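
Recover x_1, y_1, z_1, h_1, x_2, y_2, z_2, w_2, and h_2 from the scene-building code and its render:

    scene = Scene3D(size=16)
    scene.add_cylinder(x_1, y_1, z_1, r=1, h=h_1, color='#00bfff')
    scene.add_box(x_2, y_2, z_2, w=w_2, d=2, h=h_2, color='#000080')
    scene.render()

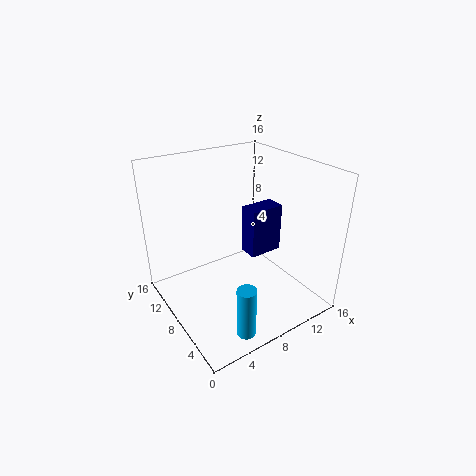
x_1 = 5
y_1 = 2
z_1 = 0.5
h_1 = 5.5
x_2 = 7.5
y_2 = 4.5
z_2 = 7.5
w_2 = 3.5
h_2 = 5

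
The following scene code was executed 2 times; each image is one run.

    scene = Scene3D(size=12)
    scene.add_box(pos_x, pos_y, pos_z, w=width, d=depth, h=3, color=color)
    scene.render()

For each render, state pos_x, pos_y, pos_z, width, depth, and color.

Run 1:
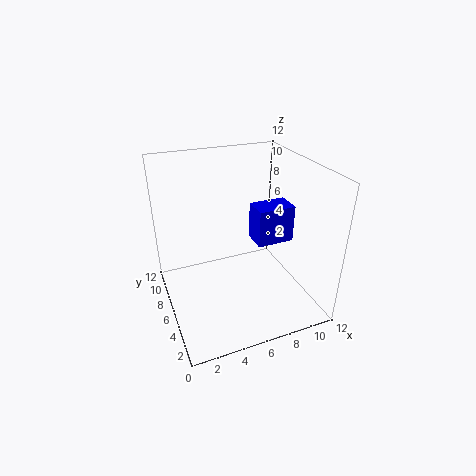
pos_x = 7
pos_y = 4
pos_z = 6
width = 3
depth = 2
color = 'blue'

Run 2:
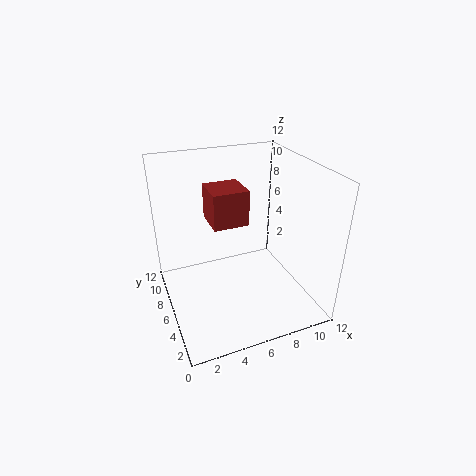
pos_x = 4
pos_y = 6
pos_z = 7
width = 3
depth = 3
color = 'brown'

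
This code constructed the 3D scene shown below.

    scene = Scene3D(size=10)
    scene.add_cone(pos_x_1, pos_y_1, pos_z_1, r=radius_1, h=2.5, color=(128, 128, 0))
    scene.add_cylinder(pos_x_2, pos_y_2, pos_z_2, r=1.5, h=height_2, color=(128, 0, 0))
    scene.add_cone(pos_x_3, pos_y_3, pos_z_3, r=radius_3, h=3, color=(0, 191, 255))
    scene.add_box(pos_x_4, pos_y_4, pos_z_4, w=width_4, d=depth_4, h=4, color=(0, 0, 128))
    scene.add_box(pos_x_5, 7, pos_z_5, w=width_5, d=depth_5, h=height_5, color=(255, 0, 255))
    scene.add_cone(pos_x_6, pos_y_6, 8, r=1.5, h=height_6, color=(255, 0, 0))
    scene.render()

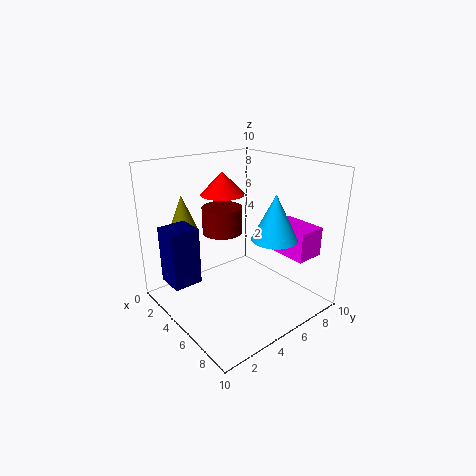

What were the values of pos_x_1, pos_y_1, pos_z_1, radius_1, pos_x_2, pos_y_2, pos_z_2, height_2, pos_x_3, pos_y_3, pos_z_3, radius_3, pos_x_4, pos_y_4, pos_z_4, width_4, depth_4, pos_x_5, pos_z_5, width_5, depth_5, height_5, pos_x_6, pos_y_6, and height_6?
pos_x_1 = 1
pos_y_1 = 3
pos_z_1 = 5
radius_1 = 1
pos_x_2 = 2.5
pos_y_2 = 5.5
pos_z_2 = 4.5
height_2 = 2
pos_x_3 = 7.5
pos_y_3 = 6
pos_z_3 = 5.5
radius_3 = 1.5
pos_x_4 = 2
pos_y_4 = 0.5
pos_z_4 = 2
width_4 = 2
depth_4 = 2
pos_x_5 = 6
pos_z_5 = 4
width_5 = 3
depth_5 = 2
height_5 = 2
pos_x_6 = 4
pos_y_6 = 4.5
height_6 = 1.5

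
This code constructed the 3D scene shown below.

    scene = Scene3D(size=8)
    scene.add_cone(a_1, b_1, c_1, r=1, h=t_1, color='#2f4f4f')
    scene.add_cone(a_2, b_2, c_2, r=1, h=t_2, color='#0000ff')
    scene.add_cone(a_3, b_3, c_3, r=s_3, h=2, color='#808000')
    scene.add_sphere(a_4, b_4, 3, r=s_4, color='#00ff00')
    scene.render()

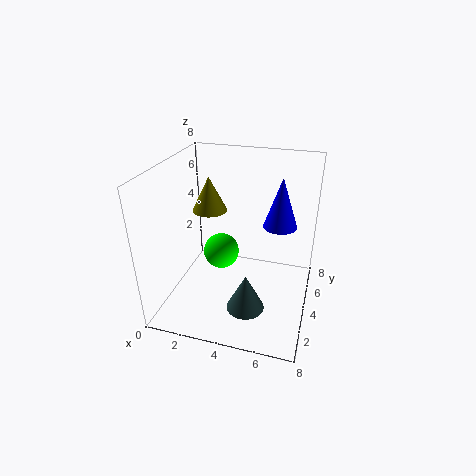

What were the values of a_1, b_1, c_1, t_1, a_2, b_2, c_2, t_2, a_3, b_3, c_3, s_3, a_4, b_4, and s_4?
a_1 = 5
b_1 = 2
c_1 = 1
t_1 = 2
a_2 = 6
b_2 = 6
c_2 = 4
t_2 = 3
a_3 = 2
b_3 = 5
c_3 = 5
s_3 = 1
a_4 = 3
b_4 = 4
s_4 = 1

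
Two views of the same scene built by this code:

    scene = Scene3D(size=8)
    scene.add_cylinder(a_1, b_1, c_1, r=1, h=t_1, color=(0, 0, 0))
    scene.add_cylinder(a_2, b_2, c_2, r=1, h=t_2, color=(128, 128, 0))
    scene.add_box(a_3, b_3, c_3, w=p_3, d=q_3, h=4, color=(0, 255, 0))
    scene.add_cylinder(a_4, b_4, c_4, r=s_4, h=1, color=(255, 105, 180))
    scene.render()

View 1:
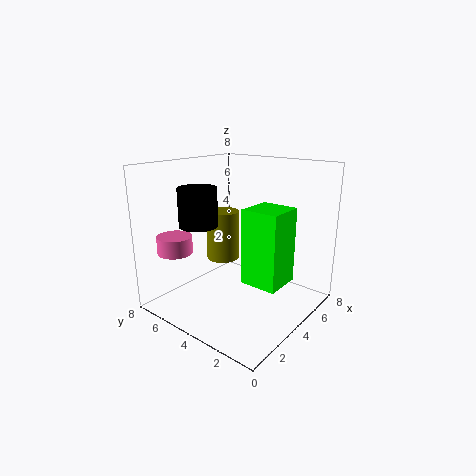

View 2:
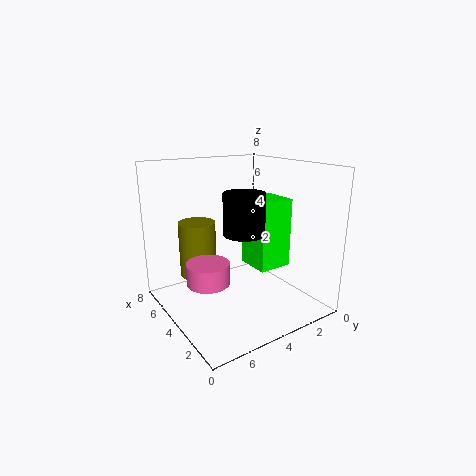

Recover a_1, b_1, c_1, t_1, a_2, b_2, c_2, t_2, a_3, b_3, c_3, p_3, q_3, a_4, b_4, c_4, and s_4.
a_1 = 2
b_1 = 5
c_1 = 5
t_1 = 2
a_2 = 5
b_2 = 6
c_2 = 2
t_2 = 3
a_3 = 3
b_3 = 1
c_3 = 2
p_3 = 2
q_3 = 2
a_4 = 2
b_4 = 7
c_4 = 3
s_4 = 1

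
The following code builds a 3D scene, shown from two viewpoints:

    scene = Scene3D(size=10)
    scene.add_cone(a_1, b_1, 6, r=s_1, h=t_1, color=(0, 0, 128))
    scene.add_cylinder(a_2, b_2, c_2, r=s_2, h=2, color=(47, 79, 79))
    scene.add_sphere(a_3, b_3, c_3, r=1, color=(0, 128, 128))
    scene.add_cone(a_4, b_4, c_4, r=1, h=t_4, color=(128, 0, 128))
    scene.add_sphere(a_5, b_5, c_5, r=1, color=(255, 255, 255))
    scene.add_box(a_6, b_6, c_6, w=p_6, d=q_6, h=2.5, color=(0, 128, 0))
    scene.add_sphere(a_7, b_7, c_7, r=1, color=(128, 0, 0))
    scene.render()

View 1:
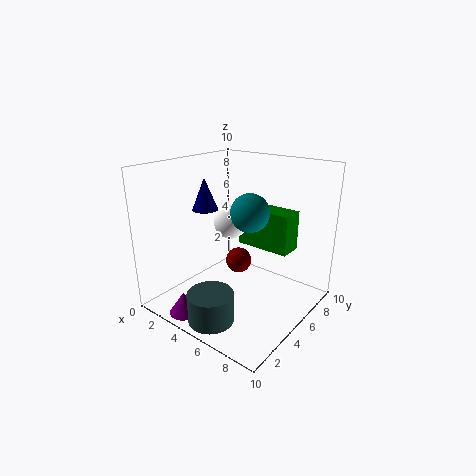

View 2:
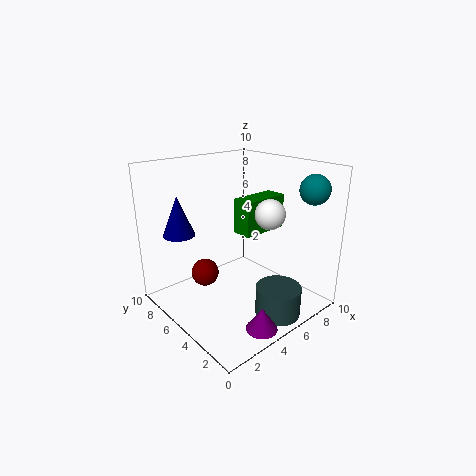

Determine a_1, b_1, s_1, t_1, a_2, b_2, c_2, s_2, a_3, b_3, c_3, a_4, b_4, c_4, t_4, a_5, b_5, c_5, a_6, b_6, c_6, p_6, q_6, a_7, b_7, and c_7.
a_1 = 1
b_1 = 6
s_1 = 1
t_1 = 2.5
a_2 = 5.5
b_2 = 1.5
c_2 = 0.5
s_2 = 1.5
a_3 = 8.5
b_3 = 1.5
c_3 = 8.5
a_4 = 3.5
b_4 = 1
c_4 = 0.5
t_4 = 1.5
a_5 = 6
b_5 = 3
c_5 = 7
a_6 = 5.5
b_6 = 4.5
c_6 = 5
p_6 = 3.5
q_6 = 1.5
a_7 = 3.5
b_7 = 7
c_7 = 2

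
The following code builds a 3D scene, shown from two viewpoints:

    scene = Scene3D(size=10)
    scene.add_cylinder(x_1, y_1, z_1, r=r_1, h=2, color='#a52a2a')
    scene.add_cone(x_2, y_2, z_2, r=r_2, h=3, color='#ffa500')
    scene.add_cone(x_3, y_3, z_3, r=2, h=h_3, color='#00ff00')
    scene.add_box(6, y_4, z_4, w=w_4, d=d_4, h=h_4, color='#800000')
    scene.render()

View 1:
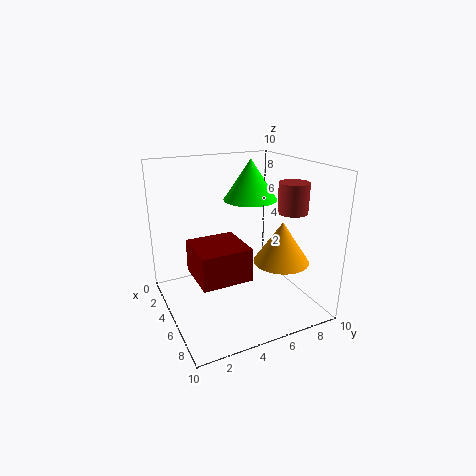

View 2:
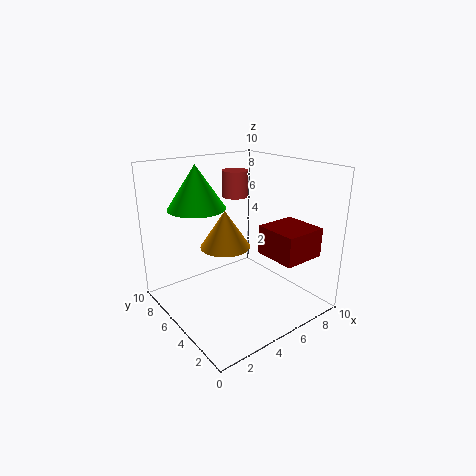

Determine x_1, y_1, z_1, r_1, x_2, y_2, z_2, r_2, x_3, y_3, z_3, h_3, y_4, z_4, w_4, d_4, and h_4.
x_1 = 7; y_1 = 8; z_1 = 7; r_1 = 1; x_2 = 6; y_2 = 8; z_2 = 3; r_2 = 2; x_3 = 3; y_3 = 7; z_3 = 7; h_3 = 3; y_4 = 1; z_4 = 4; w_4 = 3; d_4 = 3; h_4 = 2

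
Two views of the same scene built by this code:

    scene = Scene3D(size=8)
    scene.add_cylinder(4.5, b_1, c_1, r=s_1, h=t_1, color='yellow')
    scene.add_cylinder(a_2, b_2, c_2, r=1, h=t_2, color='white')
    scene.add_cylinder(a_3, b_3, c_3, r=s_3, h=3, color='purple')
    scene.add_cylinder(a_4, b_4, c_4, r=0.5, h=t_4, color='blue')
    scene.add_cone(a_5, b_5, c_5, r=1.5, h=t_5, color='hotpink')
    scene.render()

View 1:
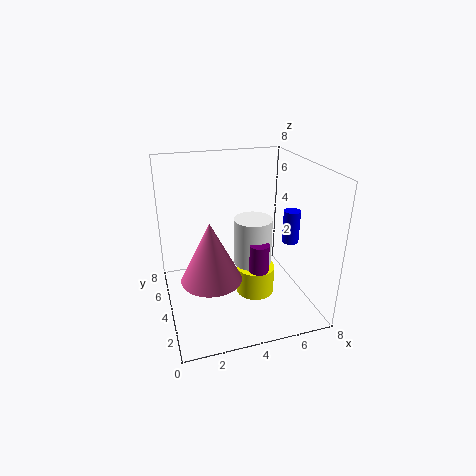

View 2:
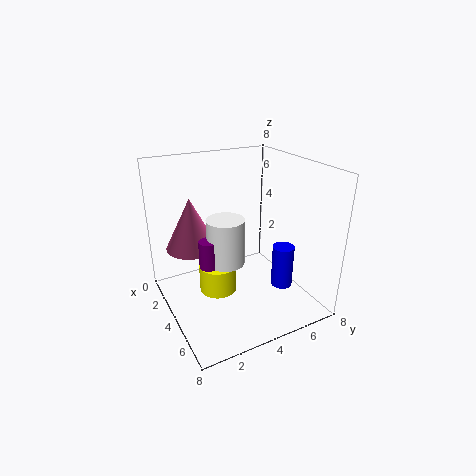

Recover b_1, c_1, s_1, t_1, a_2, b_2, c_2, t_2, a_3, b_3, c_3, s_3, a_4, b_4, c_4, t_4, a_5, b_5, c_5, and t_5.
b_1 = 2.5; c_1 = 1.5; s_1 = 1; t_1 = 1.5; a_2 = 4.5; b_2 = 3; c_2 = 3; t_2 = 2.5; a_3 = 4.5; b_3 = 2; c_3 = 1.5; s_3 = 0.5; a_4 = 7.5; b_4 = 4.5; c_4 = 3; t_4 = 2; a_5 = 2; b_5 = 2; c_5 = 3; t_5 = 3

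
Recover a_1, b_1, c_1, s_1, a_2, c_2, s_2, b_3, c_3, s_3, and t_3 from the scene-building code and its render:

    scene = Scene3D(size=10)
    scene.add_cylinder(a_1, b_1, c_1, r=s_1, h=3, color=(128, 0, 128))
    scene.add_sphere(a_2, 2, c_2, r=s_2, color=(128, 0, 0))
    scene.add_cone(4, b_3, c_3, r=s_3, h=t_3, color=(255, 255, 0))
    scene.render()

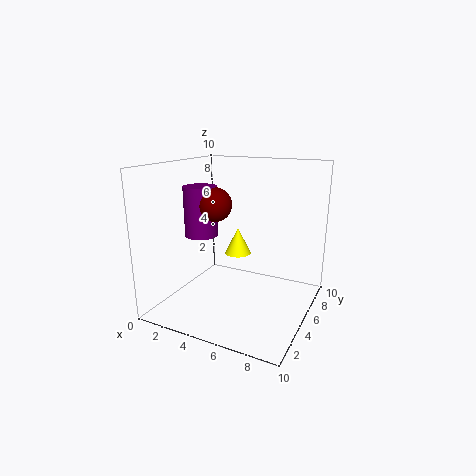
a_1 = 4; b_1 = 2; c_1 = 6; s_1 = 1; a_2 = 5; c_2 = 8; s_2 = 1; b_3 = 7; c_3 = 3; s_3 = 1; t_3 = 2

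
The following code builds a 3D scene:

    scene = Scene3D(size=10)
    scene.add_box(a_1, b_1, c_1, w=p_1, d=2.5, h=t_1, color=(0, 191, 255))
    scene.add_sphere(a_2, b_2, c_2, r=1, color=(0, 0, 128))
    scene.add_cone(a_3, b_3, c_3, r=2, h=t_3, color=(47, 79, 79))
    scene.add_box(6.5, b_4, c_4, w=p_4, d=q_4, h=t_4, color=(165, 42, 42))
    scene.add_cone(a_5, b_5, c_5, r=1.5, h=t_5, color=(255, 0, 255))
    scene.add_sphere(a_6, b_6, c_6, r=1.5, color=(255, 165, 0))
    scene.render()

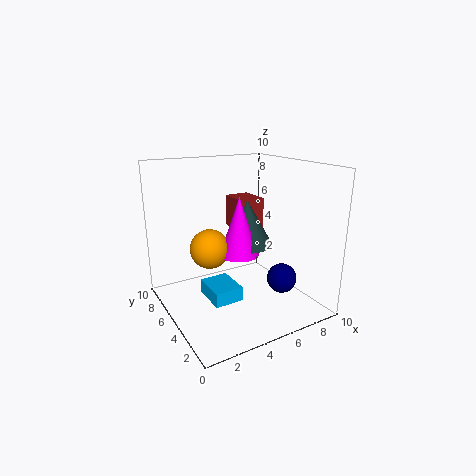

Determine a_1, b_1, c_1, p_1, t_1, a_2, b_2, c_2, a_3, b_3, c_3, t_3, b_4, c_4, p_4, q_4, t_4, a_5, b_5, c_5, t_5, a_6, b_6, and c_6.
a_1 = 2.5, b_1 = 3.5, c_1 = 1, p_1 = 2, t_1 = 1, a_2 = 7, b_2 = 2.5, c_2 = 2.5, a_3 = 7, b_3 = 7, c_3 = 3.5, t_3 = 3.5, b_4 = 7, c_4 = 4.5, p_4 = 2, q_4 = 2.5, t_4 = 2.5, a_5 = 6, b_5 = 6.5, c_5 = 3, t_5 = 4.5, a_6 = 4, b_6 = 7.5, c_6 = 3.5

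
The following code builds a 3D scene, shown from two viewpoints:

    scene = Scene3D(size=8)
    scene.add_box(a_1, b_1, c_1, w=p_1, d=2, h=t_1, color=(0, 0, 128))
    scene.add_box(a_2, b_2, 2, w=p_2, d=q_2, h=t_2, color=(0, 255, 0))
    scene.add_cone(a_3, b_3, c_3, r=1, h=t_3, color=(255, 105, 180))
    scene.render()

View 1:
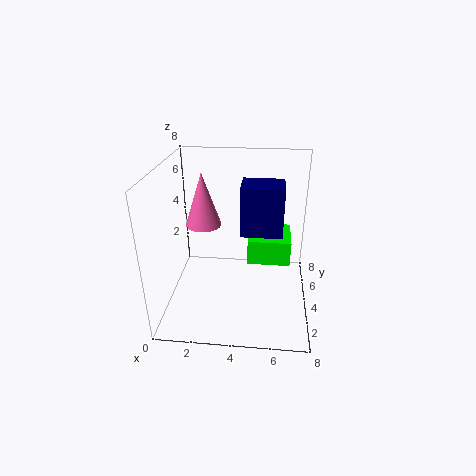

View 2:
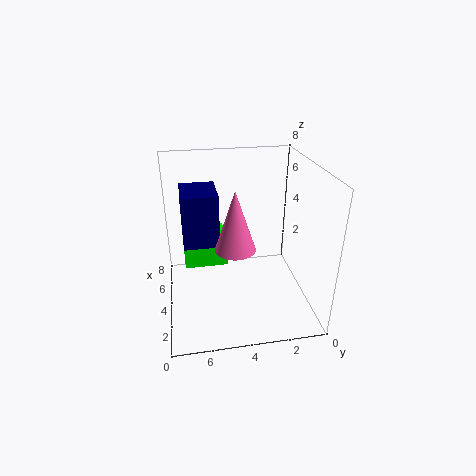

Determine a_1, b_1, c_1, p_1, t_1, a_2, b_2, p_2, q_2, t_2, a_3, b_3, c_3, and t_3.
a_1 = 4
b_1 = 5
c_1 = 3.5
p_1 = 2.5
t_1 = 3
a_2 = 4.5
b_2 = 4.5
p_2 = 2.5
q_2 = 2.5
t_2 = 1.5
a_3 = 2
b_3 = 4.5
c_3 = 4.5
t_3 = 3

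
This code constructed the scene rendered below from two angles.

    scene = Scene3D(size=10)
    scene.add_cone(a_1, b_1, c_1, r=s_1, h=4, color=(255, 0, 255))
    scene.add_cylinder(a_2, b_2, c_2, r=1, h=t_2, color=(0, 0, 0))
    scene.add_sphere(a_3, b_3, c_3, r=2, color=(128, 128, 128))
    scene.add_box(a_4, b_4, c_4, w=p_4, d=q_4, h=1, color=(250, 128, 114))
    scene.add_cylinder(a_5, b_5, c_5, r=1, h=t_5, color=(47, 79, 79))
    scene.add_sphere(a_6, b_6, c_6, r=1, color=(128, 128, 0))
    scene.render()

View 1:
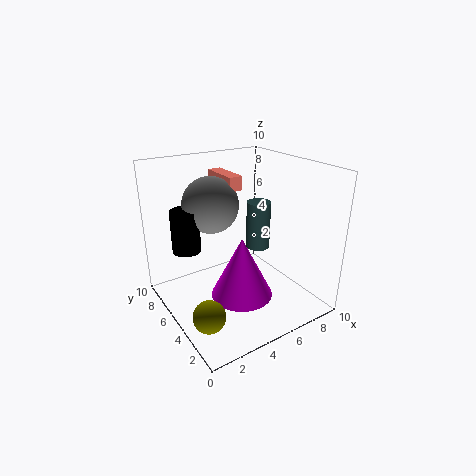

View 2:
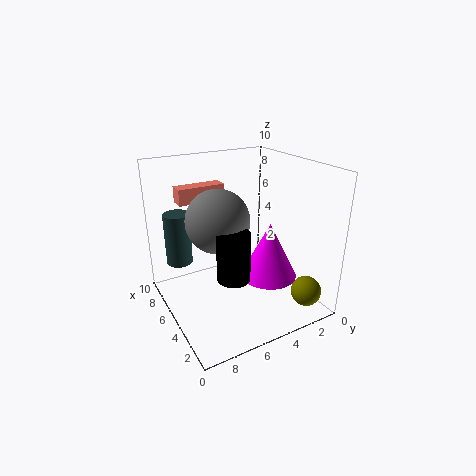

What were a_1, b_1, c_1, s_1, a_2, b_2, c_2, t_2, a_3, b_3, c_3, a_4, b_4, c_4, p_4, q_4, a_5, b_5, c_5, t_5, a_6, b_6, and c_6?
a_1 = 4; b_1 = 3; c_1 = 2; s_1 = 2; a_2 = 2; b_2 = 7; c_2 = 4; t_2 = 3; a_3 = 4; b_3 = 7; c_3 = 7; a_4 = 5; b_4 = 6; c_4 = 8; p_4 = 1; q_4 = 3; a_5 = 9; b_5 = 8; c_5 = 2; t_5 = 4; a_6 = 1; b_6 = 2; c_6 = 2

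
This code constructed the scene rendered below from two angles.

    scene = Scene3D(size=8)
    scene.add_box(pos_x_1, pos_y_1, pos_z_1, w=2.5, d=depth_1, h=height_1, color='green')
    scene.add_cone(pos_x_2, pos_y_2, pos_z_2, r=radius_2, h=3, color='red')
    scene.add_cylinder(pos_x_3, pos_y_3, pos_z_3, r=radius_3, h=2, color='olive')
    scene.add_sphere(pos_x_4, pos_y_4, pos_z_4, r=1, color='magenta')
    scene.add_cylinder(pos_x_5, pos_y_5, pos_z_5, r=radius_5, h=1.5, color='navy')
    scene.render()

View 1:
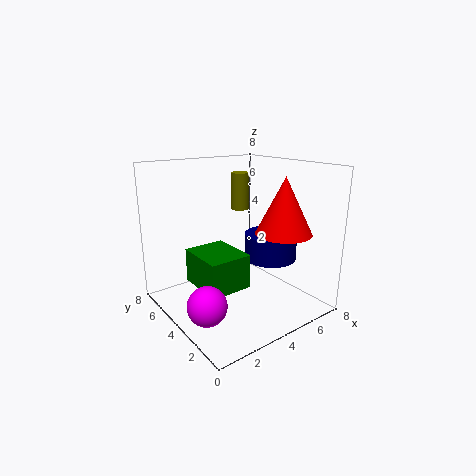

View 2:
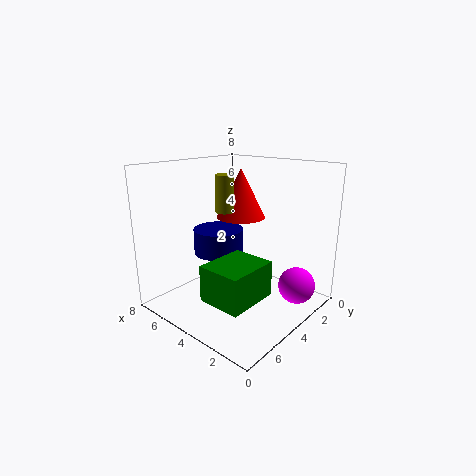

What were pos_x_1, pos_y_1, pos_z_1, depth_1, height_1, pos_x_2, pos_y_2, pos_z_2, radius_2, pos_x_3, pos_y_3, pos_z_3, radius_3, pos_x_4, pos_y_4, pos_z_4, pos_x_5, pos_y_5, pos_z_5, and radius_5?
pos_x_1 = 2, pos_y_1 = 3.5, pos_z_1 = 1, depth_1 = 3, height_1 = 2, pos_x_2 = 5.5, pos_y_2 = 2, pos_z_2 = 4.5, radius_2 = 1.5, pos_x_3 = 4.5, pos_y_3 = 4.5, pos_z_3 = 5.5, radius_3 = 0.5, pos_x_4 = 1, pos_y_4 = 2.5, pos_z_4 = 1.5, pos_x_5 = 6, pos_y_5 = 3.5, pos_z_5 = 2.5, radius_5 = 1.5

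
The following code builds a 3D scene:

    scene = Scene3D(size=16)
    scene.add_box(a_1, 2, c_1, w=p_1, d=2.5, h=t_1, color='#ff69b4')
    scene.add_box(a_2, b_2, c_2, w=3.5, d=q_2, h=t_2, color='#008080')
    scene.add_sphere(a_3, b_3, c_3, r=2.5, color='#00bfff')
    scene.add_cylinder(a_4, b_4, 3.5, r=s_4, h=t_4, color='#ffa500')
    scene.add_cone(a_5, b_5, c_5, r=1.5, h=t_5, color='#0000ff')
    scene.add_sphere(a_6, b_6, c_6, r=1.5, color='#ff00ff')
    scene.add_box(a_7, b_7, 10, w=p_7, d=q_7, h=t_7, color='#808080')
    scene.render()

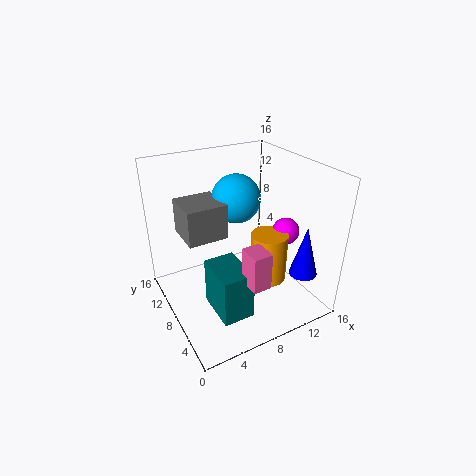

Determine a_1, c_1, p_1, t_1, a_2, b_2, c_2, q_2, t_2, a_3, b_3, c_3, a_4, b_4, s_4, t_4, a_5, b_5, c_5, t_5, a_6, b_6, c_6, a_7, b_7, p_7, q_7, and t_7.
a_1 = 6.5; c_1 = 5; p_1 = 2; t_1 = 4; a_2 = 4; b_2 = 3.5; c_2 = 0.5; q_2 = 5; t_2 = 5.5; a_3 = 7.5; b_3 = 7.5; c_3 = 13; a_4 = 10.5; b_4 = 5.5; s_4 = 2; t_4 = 5.5; a_5 = 13; b_5 = 2.5; c_5 = 5; t_5 = 5.5; a_6 = 13; b_6 = 6; c_6 = 8.5; a_7 = 1.5; b_7 = 5.5; p_7 = 4; q_7 = 4; t_7 = 3.5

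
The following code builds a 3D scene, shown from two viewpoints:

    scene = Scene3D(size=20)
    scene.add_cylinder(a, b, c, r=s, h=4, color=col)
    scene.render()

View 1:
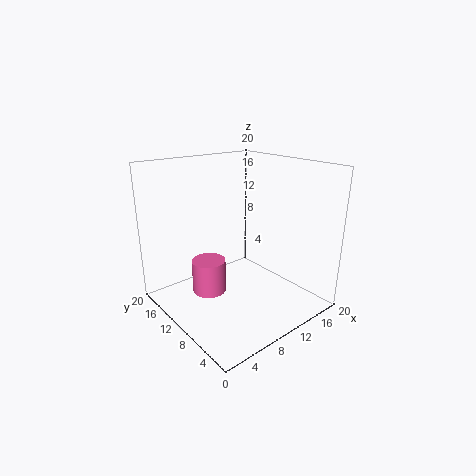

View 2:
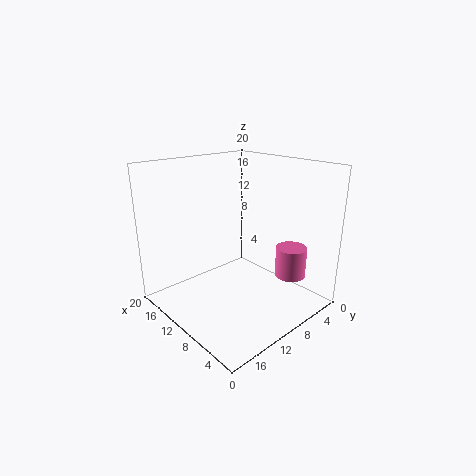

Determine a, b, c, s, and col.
a = 3
b = 7
c = 6
s = 2
col = 'hotpink'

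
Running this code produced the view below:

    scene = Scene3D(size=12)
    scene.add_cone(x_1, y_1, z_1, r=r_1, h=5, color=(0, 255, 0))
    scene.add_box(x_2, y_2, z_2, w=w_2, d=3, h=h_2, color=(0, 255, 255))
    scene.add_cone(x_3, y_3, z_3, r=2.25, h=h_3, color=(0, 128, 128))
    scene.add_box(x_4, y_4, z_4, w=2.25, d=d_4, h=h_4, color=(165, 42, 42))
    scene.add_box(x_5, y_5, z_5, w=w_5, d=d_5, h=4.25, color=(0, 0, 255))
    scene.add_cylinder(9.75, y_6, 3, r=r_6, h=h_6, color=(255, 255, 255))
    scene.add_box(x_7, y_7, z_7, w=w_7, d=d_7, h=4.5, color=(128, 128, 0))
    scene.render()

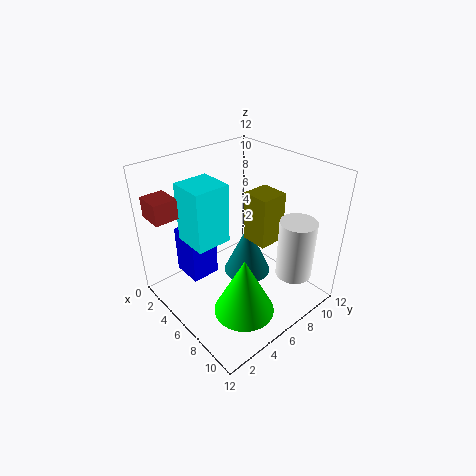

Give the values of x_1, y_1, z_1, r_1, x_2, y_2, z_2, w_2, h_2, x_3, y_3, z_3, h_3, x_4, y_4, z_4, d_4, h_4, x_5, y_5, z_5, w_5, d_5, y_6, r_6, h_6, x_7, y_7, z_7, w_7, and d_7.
x_1 = 8.5; y_1 = 4.5; z_1 = 0.75; r_1 = 2.5; x_2 = 2.5; y_2 = 2.5; z_2 = 5.75; w_2 = 3; h_2 = 5; x_3 = 4.25; y_3 = 8.75; z_3 = 0.25; h_3 = 5; x_4 = 0.5; y_4 = 0.5; z_4 = 7.75; d_4 = 2; h_4 = 1.75; x_5 = 1.25; y_5 = 2.75; z_5 = 1.75; w_5 = 2.75; d_5 = 2.5; y_6 = 9; r_6 = 1.5; h_6 = 5; x_7 = 4.5; y_7 = 8; z_7 = 4.5; w_7 = 2.5; d_7 = 2.5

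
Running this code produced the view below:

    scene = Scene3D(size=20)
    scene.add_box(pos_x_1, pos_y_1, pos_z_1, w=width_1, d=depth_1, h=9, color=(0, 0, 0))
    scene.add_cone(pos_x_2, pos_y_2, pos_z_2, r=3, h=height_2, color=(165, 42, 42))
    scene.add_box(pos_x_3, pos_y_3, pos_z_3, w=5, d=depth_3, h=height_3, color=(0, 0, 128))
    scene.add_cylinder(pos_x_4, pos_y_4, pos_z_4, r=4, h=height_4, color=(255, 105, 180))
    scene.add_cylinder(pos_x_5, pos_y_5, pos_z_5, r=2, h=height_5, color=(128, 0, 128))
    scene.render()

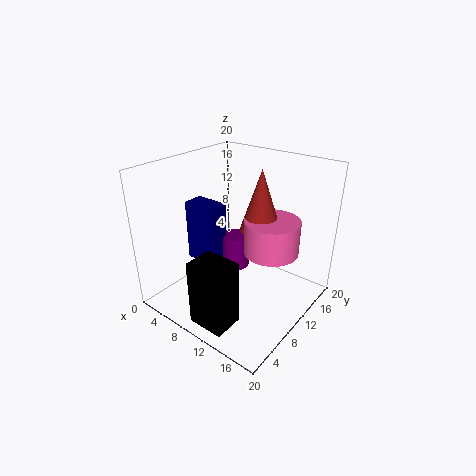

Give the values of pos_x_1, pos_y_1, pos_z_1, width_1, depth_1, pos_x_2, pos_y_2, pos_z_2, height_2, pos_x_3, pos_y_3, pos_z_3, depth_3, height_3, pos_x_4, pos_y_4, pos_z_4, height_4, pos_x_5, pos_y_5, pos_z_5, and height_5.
pos_x_1 = 9
pos_y_1 = 1
pos_z_1 = 1
width_1 = 5
depth_1 = 4
pos_x_2 = 11
pos_y_2 = 14
pos_z_2 = 10
height_2 = 9
pos_x_3 = 2
pos_y_3 = 8
pos_z_3 = 5
depth_3 = 3
height_3 = 9
pos_x_4 = 13
pos_y_4 = 14
pos_z_4 = 7
height_4 = 5
pos_x_5 = 8
pos_y_5 = 12
pos_z_5 = 4
height_5 = 5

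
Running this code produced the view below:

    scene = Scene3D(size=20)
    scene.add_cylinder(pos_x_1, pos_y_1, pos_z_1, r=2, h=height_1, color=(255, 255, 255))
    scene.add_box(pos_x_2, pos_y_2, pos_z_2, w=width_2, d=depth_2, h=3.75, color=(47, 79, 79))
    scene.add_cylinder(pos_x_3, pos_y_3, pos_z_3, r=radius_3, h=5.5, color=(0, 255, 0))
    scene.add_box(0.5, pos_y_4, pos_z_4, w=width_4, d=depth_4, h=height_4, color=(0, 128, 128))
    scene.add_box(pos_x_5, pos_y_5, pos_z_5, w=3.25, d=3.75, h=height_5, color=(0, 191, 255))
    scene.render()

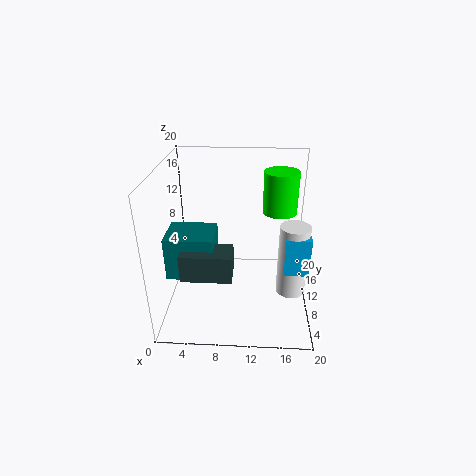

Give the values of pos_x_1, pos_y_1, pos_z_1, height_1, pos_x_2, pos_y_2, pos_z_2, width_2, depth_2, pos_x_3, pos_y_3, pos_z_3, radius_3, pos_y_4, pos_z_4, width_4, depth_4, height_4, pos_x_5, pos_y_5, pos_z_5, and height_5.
pos_x_1 = 17.5, pos_y_1 = 8, pos_z_1 = 3, height_1 = 10, pos_x_2 = 2.75, pos_y_2 = 4.5, pos_z_2 = 6.25, width_2 = 6.75, depth_2 = 3.75, pos_x_3 = 15.5, pos_y_3 = 10.25, pos_z_3 = 14, radius_3 = 2.25, pos_y_4 = 6, pos_z_4 = 5.5, width_4 = 6.5, depth_4 = 5.5, height_4 = 6, pos_x_5 = 16.25, pos_y_5 = 6, pos_z_5 = 6.75, height_5 = 5.25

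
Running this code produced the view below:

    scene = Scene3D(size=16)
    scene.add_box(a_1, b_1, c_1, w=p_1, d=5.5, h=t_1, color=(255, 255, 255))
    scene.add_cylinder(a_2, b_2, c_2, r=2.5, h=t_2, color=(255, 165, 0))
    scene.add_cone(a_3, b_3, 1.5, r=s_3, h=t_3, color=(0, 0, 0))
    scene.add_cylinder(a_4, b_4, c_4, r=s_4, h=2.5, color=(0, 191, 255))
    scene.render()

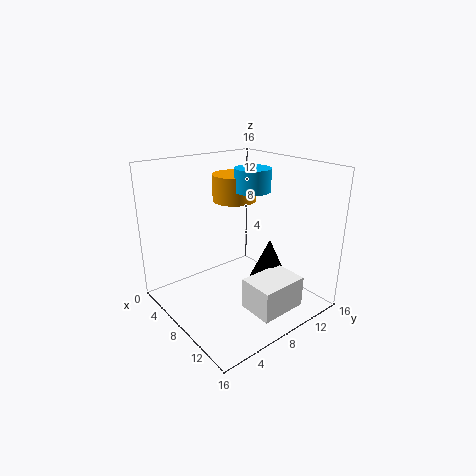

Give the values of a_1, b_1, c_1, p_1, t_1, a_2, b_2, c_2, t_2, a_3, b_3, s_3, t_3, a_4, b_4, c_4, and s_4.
a_1 = 10; b_1 = 7; c_1 = 0.5; p_1 = 4; t_1 = 3.5; a_2 = 5.5; b_2 = 9.5; c_2 = 11.5; t_2 = 3; a_3 = 9; b_3 = 12; s_3 = 2.5; t_3 = 5.5; a_4 = 8; b_4 = 10; c_4 = 13; s_4 = 2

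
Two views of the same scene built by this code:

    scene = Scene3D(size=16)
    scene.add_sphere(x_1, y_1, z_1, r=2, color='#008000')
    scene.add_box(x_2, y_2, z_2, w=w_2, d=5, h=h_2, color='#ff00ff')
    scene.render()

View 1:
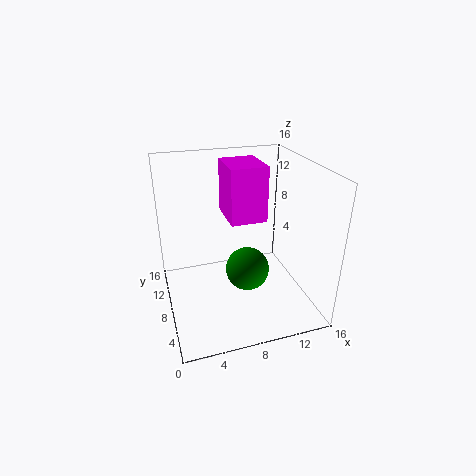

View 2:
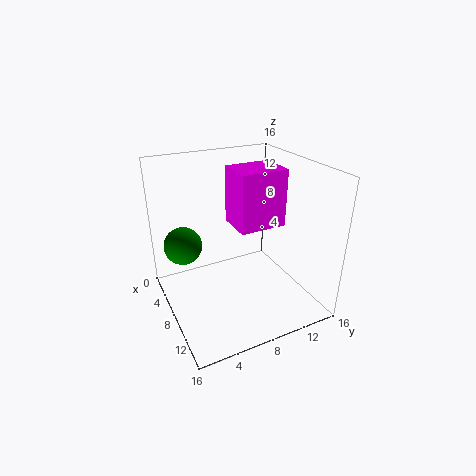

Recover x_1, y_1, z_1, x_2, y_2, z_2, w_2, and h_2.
x_1 = 7, y_1 = 2, z_1 = 8, x_2 = 7, y_2 = 7, z_2 = 10, w_2 = 4, h_2 = 6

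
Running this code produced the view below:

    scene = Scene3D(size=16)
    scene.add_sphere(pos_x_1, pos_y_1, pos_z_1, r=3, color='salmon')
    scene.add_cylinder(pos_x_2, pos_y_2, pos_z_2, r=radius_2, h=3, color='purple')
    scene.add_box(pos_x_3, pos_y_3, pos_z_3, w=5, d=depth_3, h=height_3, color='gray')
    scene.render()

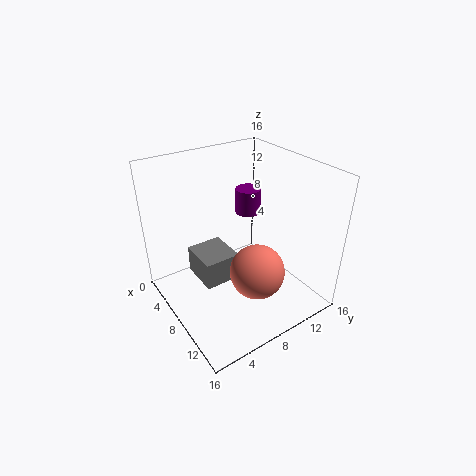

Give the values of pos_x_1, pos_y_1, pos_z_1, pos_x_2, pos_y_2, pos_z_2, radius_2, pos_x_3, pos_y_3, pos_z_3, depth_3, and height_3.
pos_x_1 = 11
pos_y_1 = 8.5
pos_z_1 = 5
pos_x_2 = 5
pos_y_2 = 11.5
pos_z_2 = 9
radius_2 = 1.5
pos_x_3 = 1
pos_y_3 = 5
pos_z_3 = 0.5
depth_3 = 4.5
height_3 = 3.5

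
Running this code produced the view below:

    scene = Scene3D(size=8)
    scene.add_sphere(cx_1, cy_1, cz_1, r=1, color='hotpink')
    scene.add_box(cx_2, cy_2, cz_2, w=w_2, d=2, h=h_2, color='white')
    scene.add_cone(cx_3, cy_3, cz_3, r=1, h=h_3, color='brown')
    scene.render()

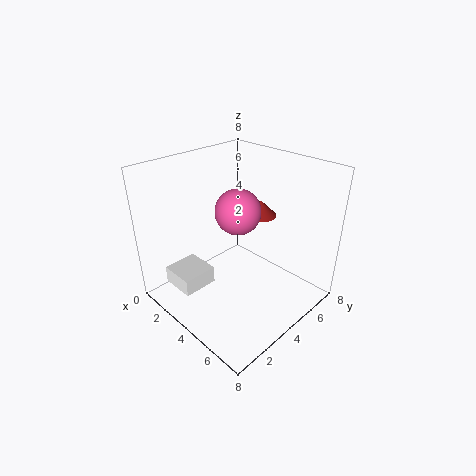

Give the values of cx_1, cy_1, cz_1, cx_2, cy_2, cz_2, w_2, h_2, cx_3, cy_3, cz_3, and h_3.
cx_1 = 6
cy_1 = 2
cz_1 = 7
cx_2 = 1
cy_2 = 1
cz_2 = 1
w_2 = 2
h_2 = 1
cx_3 = 3
cy_3 = 7
cz_3 = 4
h_3 = 1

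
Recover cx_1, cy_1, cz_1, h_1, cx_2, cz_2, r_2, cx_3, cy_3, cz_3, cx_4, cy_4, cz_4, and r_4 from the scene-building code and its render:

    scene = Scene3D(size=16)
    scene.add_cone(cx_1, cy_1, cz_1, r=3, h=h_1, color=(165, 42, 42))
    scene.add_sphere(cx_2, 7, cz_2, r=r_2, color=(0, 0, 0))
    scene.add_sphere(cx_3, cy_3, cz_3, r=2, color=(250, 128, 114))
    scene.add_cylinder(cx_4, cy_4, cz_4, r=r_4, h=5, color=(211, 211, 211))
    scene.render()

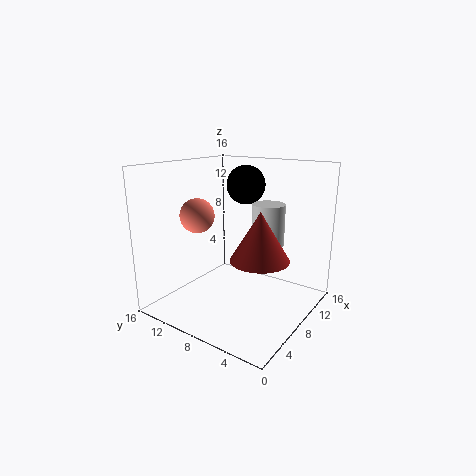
cx_1 = 6, cy_1 = 4, cz_1 = 7, h_1 = 5, cx_2 = 8, cz_2 = 14, r_2 = 2, cx_3 = 7, cy_3 = 13, cz_3 = 10, cx_4 = 13, cy_4 = 7, cz_4 = 6, r_4 = 2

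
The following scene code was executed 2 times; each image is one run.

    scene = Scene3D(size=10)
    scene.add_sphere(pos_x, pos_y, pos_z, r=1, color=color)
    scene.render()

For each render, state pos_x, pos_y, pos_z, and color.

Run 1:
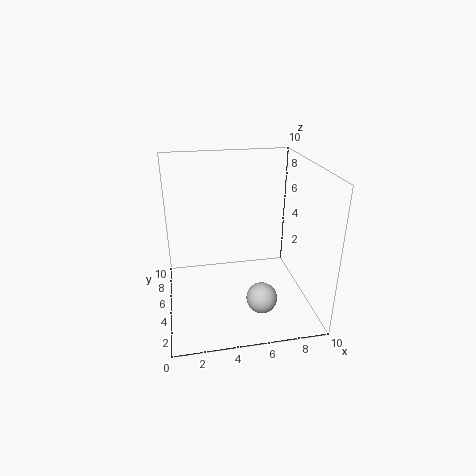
pos_x = 6; pos_y = 2; pos_z = 2; color = 'lightgray'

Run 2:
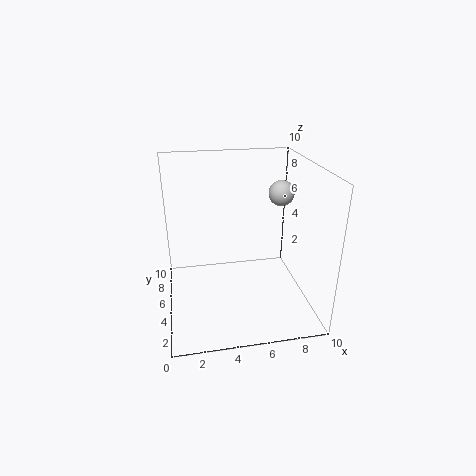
pos_x = 9; pos_y = 8; pos_z = 7; color = 'lightgray'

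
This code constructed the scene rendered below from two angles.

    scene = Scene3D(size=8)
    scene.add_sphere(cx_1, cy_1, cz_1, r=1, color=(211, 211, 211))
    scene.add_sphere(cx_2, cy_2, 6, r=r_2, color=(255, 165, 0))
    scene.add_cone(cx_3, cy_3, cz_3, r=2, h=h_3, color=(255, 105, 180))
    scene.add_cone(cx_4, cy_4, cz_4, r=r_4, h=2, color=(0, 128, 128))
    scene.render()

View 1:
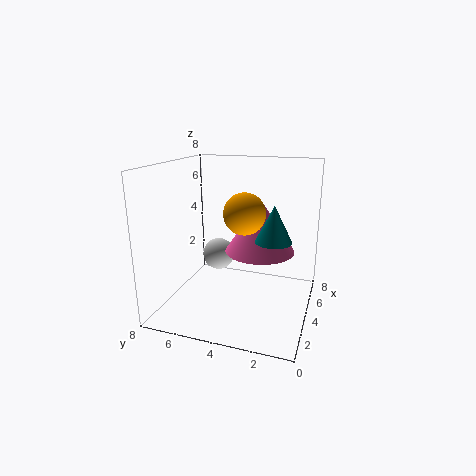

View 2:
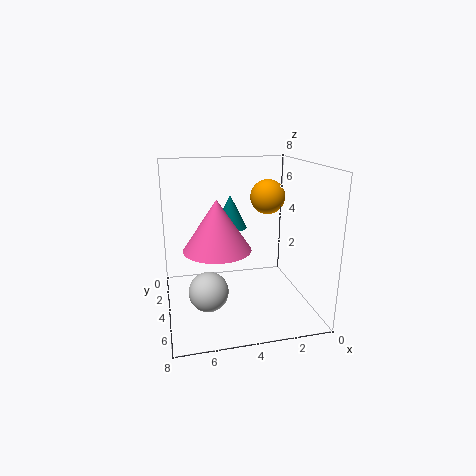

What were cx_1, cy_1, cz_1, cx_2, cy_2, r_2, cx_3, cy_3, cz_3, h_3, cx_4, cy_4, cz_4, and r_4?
cx_1 = 6
cy_1 = 6
cz_1 = 2
cx_2 = 2
cy_2 = 3
r_2 = 1
cx_3 = 5
cy_3 = 3
cz_3 = 3
h_3 = 3
cx_4 = 4
cy_4 = 2
cz_4 = 4
r_4 = 1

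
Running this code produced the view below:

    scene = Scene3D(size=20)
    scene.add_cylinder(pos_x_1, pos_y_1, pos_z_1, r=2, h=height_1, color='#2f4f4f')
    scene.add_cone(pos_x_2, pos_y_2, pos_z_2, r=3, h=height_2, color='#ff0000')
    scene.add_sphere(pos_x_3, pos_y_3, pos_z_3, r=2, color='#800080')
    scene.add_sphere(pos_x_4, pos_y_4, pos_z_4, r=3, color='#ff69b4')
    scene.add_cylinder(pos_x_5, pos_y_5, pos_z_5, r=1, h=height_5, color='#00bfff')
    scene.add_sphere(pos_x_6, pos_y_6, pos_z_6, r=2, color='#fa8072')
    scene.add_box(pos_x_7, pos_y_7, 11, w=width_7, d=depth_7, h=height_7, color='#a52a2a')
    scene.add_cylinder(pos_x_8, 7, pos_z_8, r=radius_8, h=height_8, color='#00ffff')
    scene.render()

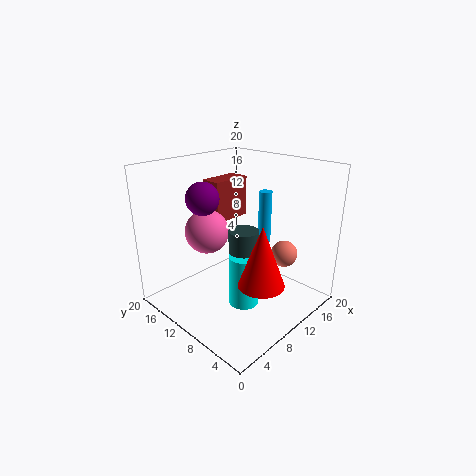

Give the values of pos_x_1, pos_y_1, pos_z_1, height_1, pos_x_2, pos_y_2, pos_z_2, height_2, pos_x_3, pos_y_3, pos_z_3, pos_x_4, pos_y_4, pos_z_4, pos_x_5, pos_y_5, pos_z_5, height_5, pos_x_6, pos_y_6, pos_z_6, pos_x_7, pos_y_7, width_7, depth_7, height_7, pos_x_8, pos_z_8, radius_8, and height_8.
pos_x_1 = 9, pos_y_1 = 8, pos_z_1 = 5, height_1 = 7, pos_x_2 = 8, pos_y_2 = 4, pos_z_2 = 6, height_2 = 8, pos_x_3 = 4, pos_y_3 = 10, pos_z_3 = 17, pos_x_4 = 7, pos_y_4 = 13, pos_z_4 = 11, pos_x_5 = 17, pos_y_5 = 11, pos_z_5 = 7, height_5 = 8, pos_x_6 = 17, pos_y_6 = 7, pos_z_6 = 6, pos_x_7 = 10, pos_y_7 = 14, width_7 = 6, depth_7 = 3, height_7 = 6, pos_x_8 = 8, pos_z_8 = 2, radius_8 = 2, height_8 = 7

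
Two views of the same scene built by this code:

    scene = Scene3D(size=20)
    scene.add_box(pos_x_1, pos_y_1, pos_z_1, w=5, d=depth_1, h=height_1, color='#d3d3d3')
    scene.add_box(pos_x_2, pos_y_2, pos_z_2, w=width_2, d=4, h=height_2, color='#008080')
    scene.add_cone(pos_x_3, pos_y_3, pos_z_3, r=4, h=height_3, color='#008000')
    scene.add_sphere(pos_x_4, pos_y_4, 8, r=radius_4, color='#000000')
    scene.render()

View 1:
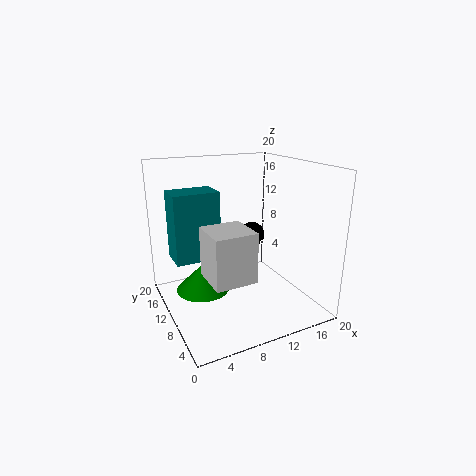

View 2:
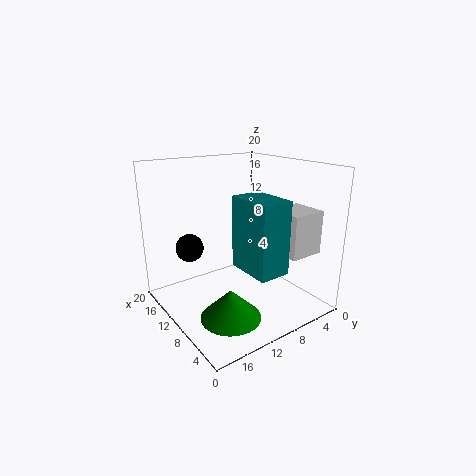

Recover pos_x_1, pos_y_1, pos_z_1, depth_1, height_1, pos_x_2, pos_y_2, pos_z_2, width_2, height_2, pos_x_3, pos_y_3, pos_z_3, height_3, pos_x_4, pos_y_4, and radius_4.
pos_x_1 = 3; pos_y_1 = 1; pos_z_1 = 8; depth_1 = 5; height_1 = 6; pos_x_2 = 1; pos_y_2 = 9; pos_z_2 = 8; width_2 = 6; height_2 = 9; pos_x_3 = 6; pos_y_3 = 14; pos_z_3 = 1; height_3 = 4; pos_x_4 = 15; pos_y_4 = 15; radius_4 = 2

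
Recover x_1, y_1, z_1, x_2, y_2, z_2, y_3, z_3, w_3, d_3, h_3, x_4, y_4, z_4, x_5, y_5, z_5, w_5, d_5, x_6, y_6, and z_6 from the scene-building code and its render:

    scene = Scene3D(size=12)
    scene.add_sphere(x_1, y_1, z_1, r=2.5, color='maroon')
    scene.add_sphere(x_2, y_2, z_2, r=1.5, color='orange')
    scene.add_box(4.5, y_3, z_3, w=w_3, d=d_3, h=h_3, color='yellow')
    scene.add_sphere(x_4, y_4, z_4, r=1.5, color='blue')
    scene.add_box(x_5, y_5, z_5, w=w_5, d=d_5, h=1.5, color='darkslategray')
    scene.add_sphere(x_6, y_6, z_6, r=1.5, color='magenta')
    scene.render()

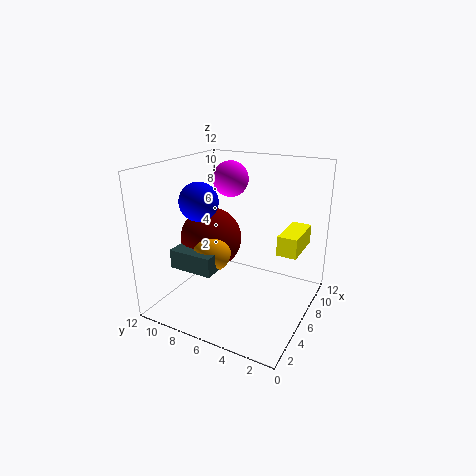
x_1 = 5
y_1 = 8
z_1 = 6
x_2 = 3.5
y_2 = 7
z_2 = 5.5
y_3 = 0.5
z_3 = 6
w_3 = 3.5
d_3 = 1.5
h_3 = 1.5
x_4 = 3.5
y_4 = 8
z_4 = 9.5
x_5 = 1.5
y_5 = 6
z_5 = 4.5
w_5 = 3
d_5 = 3.5
x_6 = 7.5
y_6 = 7.5
z_6 = 10.5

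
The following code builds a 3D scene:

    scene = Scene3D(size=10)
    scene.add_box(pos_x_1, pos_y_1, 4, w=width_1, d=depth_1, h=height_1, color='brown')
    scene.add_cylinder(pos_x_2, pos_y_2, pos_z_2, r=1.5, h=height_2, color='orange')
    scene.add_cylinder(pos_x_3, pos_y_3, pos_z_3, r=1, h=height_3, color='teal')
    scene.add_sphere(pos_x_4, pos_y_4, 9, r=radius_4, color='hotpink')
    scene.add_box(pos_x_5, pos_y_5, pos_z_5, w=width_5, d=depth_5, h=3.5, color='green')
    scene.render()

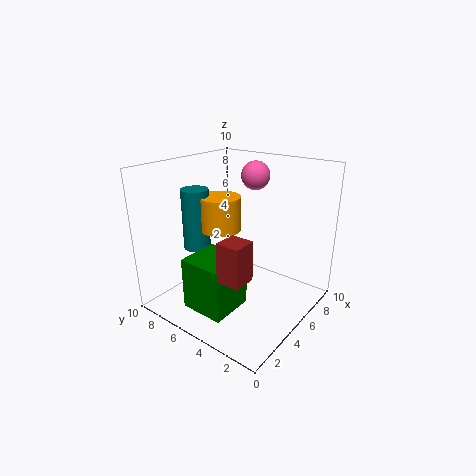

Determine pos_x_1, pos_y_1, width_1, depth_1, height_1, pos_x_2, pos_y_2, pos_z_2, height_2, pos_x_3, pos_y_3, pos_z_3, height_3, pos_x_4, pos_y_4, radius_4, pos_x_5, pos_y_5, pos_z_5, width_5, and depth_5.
pos_x_1 = 1; pos_y_1 = 2; width_1 = 1.5; depth_1 = 1.5; height_1 = 2.5; pos_x_2 = 5.5; pos_y_2 = 7; pos_z_2 = 5; height_2 = 2.5; pos_x_3 = 4.5; pos_y_3 = 8.5; pos_z_3 = 3.5; height_3 = 4.5; pos_x_4 = 7; pos_y_4 = 5; radius_4 = 1; pos_x_5 = 1; pos_y_5 = 3.5; pos_z_5 = 1; width_5 = 3; depth_5 = 3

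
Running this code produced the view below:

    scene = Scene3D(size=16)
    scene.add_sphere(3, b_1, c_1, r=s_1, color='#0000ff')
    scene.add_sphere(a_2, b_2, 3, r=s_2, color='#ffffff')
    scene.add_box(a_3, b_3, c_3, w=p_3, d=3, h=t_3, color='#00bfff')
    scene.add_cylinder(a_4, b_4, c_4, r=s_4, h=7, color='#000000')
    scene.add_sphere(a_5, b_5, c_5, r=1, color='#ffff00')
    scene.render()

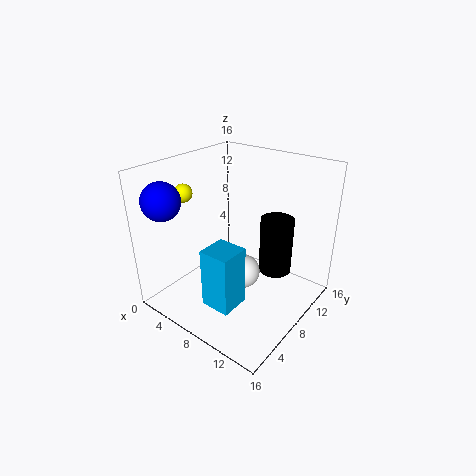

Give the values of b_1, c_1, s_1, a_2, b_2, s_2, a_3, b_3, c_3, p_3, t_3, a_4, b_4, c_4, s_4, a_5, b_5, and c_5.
b_1 = 2, c_1 = 13, s_1 = 2, a_2 = 8, b_2 = 9, s_2 = 2, a_3 = 9, b_3 = 1, c_3 = 4, p_3 = 3, t_3 = 6, a_4 = 10, b_4 = 13, c_4 = 2, s_4 = 2, a_5 = 3, b_5 = 5, c_5 = 13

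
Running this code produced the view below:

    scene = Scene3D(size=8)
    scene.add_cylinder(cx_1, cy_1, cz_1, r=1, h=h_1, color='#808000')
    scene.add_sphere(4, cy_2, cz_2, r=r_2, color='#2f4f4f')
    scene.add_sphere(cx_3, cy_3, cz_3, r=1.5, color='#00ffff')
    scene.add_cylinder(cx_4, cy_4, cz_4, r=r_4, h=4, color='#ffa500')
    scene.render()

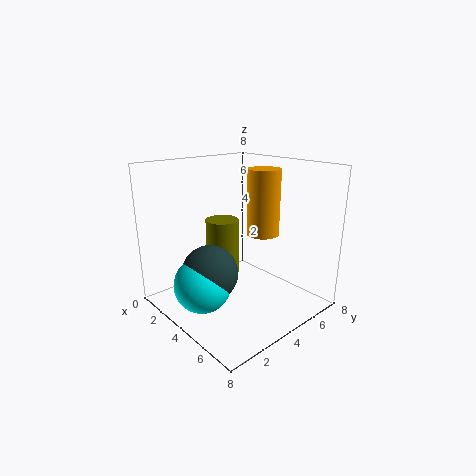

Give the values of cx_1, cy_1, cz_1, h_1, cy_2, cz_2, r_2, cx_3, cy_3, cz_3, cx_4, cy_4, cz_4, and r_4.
cx_1 = 2, cy_1 = 4.5, cz_1 = 1, h_1 = 3.5, cy_2 = 2, cz_2 = 2.5, r_2 = 1.5, cx_3 = 4, cy_3 = 1.5, cz_3 = 2, cx_4 = 3.5, cy_4 = 6.5, cz_4 = 3.5, r_4 = 1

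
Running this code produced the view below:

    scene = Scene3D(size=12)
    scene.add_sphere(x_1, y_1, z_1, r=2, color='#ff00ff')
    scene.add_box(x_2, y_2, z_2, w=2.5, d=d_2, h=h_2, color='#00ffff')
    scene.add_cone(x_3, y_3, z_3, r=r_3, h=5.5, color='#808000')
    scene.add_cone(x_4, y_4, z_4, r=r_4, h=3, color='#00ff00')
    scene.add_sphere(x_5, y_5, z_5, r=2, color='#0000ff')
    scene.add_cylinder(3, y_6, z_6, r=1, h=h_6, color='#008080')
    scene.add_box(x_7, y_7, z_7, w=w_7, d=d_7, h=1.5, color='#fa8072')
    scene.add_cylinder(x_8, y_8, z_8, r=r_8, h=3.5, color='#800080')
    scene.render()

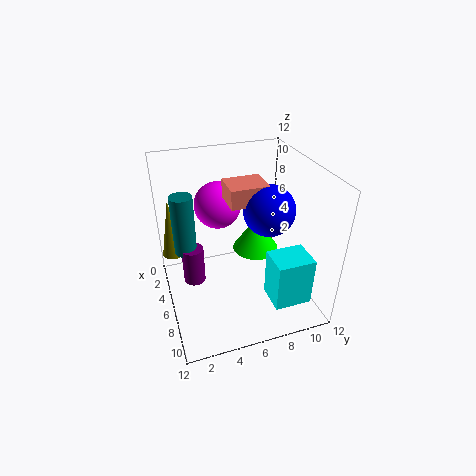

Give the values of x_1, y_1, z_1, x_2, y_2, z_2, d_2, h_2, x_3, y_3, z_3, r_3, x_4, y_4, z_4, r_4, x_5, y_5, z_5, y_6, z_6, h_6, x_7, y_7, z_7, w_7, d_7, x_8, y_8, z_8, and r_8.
x_1 = 3.5
y_1 = 5
z_1 = 8
x_2 = 8.5
y_2 = 7.5
z_2 = 2
d_2 = 3
h_2 = 4
x_3 = 1.5
y_3 = 1
z_3 = 2.5
r_3 = 1
x_4 = 5
y_4 = 8
z_4 = 4
r_4 = 2
x_5 = 7.5
y_5 = 8
z_5 = 9
y_6 = 2
z_6 = 3.5
h_6 = 5.5
x_7 = 5
y_7 = 5
z_7 = 9.5
w_7 = 2.5
d_7 = 3
x_8 = 3.5
y_8 = 2.5
z_8 = 0.5
r_8 = 1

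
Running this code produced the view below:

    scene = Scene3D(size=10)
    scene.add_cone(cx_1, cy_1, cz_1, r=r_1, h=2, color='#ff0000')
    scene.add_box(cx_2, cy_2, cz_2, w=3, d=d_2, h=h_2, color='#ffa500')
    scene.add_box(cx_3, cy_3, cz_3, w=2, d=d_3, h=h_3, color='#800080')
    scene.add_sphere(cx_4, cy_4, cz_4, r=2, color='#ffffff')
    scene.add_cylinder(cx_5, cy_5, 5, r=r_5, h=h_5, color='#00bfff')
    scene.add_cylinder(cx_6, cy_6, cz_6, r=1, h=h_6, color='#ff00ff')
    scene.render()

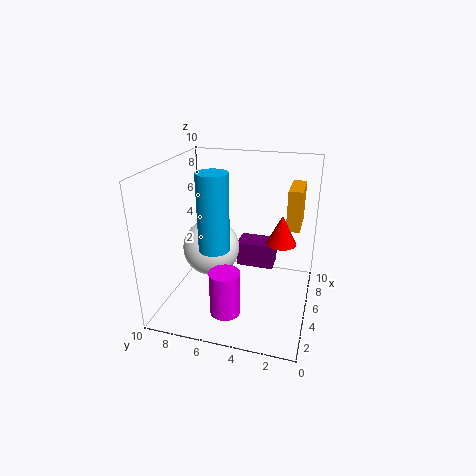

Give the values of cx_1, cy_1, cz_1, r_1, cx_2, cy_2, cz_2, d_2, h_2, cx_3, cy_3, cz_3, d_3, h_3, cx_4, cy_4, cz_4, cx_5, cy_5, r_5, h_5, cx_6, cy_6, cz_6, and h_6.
cx_1 = 5
cy_1 = 2
cz_1 = 5
r_1 = 1
cx_2 = 7
cy_2 = 1
cz_2 = 5
d_2 = 1
h_2 = 3
cx_3 = 8
cy_3 = 3
cz_3 = 1
d_3 = 3
h_3 = 2
cx_4 = 5
cy_4 = 7
cz_4 = 4
cx_5 = 3
cy_5 = 6
r_5 = 1
h_5 = 5
cx_6 = 2
cy_6 = 5
cz_6 = 1
h_6 = 3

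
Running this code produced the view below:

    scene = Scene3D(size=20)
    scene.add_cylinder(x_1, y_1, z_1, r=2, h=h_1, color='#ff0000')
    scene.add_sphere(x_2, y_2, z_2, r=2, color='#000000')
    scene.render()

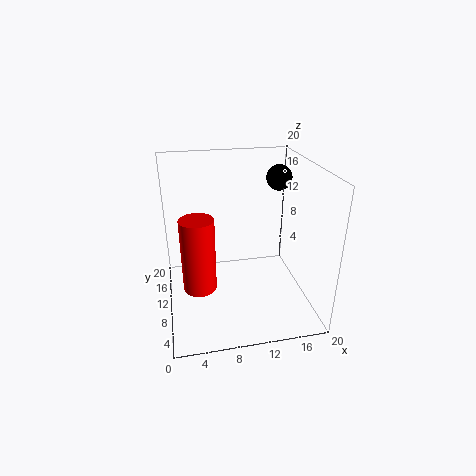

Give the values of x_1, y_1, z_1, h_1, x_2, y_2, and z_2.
x_1 = 4
y_1 = 4
z_1 = 7
h_1 = 9
x_2 = 18
y_2 = 17
z_2 = 16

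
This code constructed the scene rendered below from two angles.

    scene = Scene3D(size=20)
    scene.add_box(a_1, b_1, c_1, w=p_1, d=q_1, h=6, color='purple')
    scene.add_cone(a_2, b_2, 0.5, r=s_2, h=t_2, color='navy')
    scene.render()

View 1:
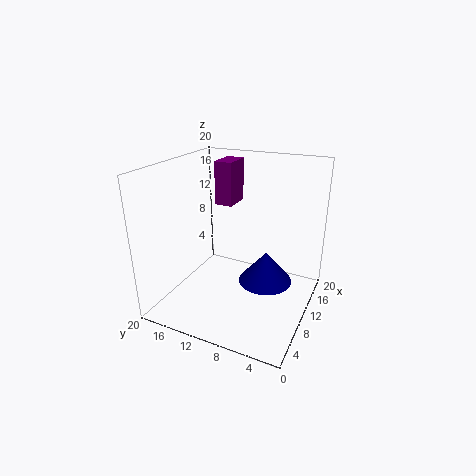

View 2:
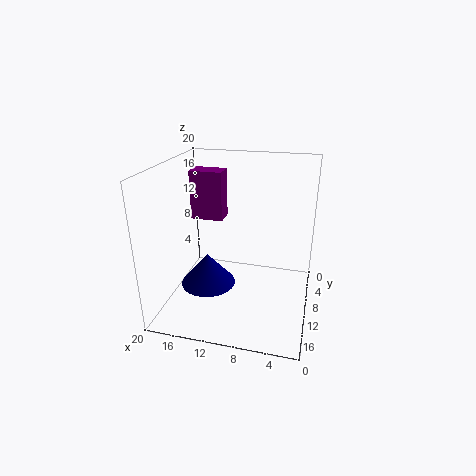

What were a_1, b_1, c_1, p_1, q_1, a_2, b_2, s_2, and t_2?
a_1 = 11; b_1 = 11.5; c_1 = 14; p_1 = 4; q_1 = 2.5; a_2 = 15.5; b_2 = 7.75; s_2 = 4.25; t_2 = 5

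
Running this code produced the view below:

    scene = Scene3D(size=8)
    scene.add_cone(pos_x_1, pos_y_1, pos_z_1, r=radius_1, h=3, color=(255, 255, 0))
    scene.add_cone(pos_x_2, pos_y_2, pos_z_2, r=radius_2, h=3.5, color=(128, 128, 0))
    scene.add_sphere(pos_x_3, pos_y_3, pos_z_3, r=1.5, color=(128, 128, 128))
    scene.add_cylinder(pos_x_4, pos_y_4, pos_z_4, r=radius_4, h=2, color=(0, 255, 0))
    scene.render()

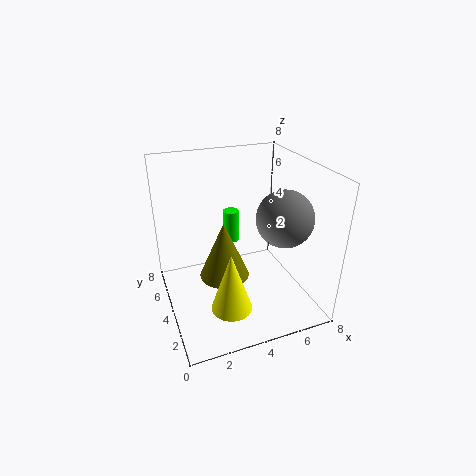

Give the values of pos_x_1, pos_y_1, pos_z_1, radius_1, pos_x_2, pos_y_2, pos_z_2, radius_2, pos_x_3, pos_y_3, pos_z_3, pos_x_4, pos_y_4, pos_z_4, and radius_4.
pos_x_1 = 2.5; pos_y_1 = 1; pos_z_1 = 2; radius_1 = 1; pos_x_2 = 3.5; pos_y_2 = 5; pos_z_2 = 1; radius_2 = 1.5; pos_x_3 = 6; pos_y_3 = 2.5; pos_z_3 = 5.5; pos_x_4 = 4.5; pos_y_4 = 6.5; pos_z_4 = 2.5; radius_4 = 0.5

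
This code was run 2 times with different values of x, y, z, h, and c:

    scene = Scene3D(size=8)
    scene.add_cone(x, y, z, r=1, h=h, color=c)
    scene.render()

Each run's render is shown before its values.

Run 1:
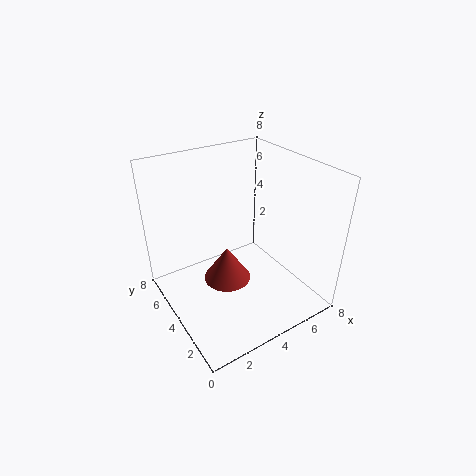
x = 1.5
y = 1
z = 4.5
h = 1.5
c = 'brown'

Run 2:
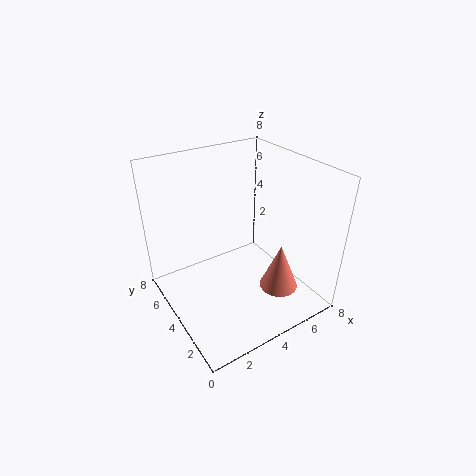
x = 5
y = 1.5
z = 2
h = 2.5
c = 'salmon'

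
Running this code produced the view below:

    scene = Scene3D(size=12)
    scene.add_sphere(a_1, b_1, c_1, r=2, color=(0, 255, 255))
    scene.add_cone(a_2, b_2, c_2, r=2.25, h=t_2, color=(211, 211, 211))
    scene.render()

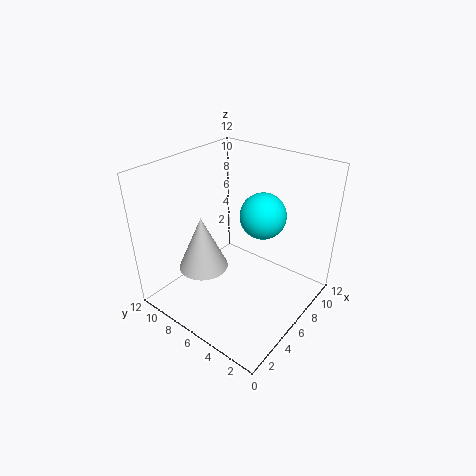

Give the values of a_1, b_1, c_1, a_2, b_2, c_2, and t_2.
a_1 = 8.5; b_1 = 5.25; c_1 = 7.25; a_2 = 5.25; b_2 = 9.5; c_2 = 2; t_2 = 5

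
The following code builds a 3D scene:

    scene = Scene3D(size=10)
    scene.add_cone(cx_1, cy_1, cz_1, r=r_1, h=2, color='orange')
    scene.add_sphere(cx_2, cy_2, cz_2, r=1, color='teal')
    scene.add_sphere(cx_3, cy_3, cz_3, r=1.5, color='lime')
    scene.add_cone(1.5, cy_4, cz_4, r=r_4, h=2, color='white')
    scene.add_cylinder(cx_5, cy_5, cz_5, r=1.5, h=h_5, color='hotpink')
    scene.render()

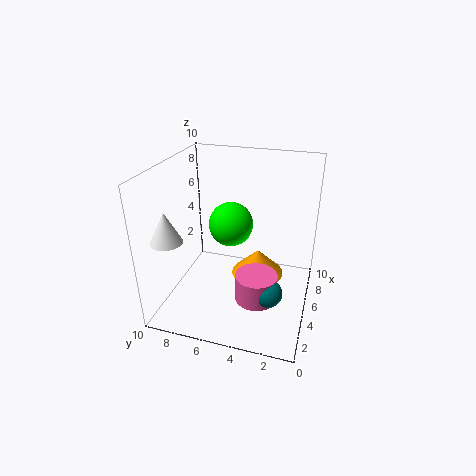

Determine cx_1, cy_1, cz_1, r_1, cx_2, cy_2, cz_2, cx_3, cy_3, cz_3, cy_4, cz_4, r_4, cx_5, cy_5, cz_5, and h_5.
cx_1 = 7; cy_1 = 4; cz_1 = 1; r_1 = 2; cx_2 = 4; cy_2 = 2.5; cz_2 = 1.5; cx_3 = 5; cy_3 = 5.5; cz_3 = 6; cy_4 = 8.5; cz_4 = 6; r_4 = 1; cx_5 = 4.5; cy_5 = 3.5; cz_5 = 0.5; h_5 = 2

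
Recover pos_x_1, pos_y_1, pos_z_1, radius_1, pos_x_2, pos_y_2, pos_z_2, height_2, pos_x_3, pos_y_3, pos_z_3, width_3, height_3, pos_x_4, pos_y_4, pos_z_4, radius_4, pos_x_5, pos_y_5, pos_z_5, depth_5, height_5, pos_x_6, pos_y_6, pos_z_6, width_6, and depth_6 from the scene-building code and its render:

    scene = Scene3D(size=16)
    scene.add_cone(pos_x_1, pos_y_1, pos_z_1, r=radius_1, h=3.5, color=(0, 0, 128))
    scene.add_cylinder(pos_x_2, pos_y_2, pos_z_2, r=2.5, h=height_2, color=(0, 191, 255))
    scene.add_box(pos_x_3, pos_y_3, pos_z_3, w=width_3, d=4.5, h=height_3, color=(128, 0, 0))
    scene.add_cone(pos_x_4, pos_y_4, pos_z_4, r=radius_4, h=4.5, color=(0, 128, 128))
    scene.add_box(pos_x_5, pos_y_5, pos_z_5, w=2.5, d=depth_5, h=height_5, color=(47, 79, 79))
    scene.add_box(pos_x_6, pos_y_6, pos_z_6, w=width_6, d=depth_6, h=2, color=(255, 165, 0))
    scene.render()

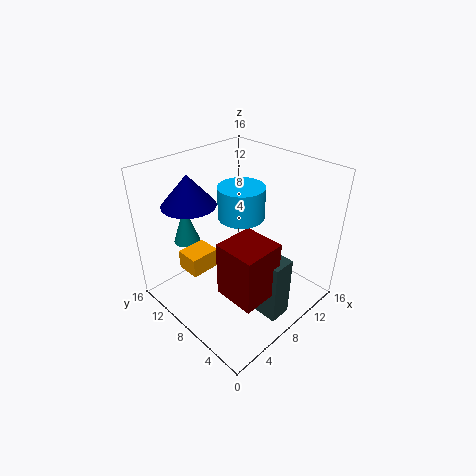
pos_x_1 = 5
pos_y_1 = 12.5
pos_z_1 = 11.5
radius_1 = 3
pos_x_2 = 8.5
pos_y_2 = 8
pos_z_2 = 10.5
height_2 = 3.5
pos_x_3 = 3.5
pos_y_3 = 2
pos_z_3 = 4
width_3 = 4.5
height_3 = 6
pos_x_4 = 5
pos_y_4 = 13.5
pos_z_4 = 6.5
radius_4 = 1.5
pos_x_5 = 7
pos_y_5 = 1.5
pos_z_5 = 0.5
depth_5 = 3.5
height_5 = 7
pos_x_6 = 1.5
pos_y_6 = 7.5
pos_z_6 = 6.5
width_6 = 3
depth_6 = 2.5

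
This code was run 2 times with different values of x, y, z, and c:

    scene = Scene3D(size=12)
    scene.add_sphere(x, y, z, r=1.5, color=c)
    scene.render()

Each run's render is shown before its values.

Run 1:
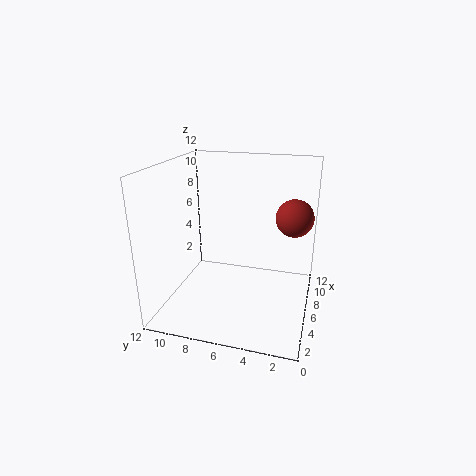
x = 6.5, y = 1.5, z = 8, c = 'brown'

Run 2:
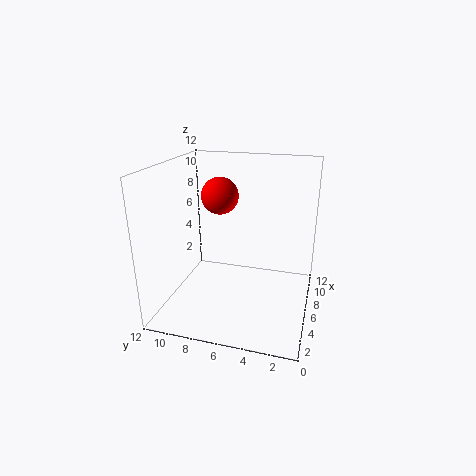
x = 6, y = 7.5, z = 9.5, c = 'red'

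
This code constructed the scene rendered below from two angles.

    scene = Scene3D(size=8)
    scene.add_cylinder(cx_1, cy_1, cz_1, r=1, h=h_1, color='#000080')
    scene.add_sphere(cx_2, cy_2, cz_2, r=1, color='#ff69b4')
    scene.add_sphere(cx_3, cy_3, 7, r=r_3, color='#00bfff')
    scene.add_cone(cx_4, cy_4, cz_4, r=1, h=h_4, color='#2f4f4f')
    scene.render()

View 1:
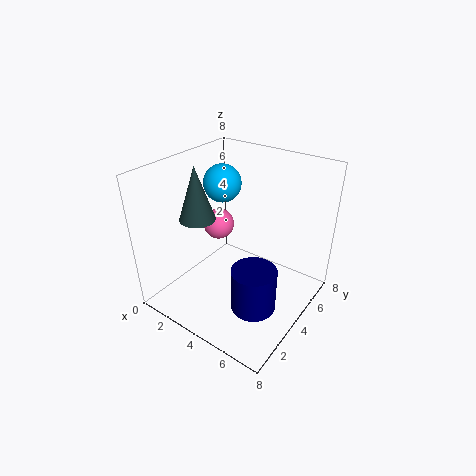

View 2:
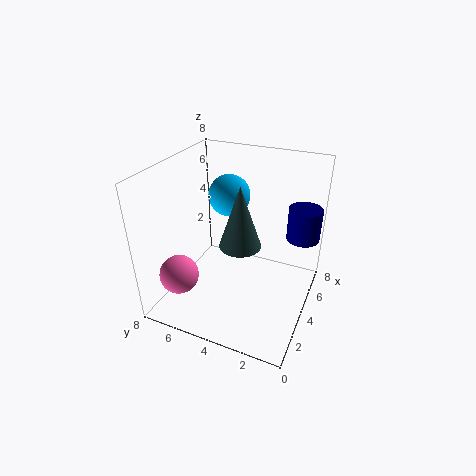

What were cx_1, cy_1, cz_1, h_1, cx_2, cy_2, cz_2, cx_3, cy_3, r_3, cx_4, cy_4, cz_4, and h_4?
cx_1 = 7
cy_1 = 1
cz_1 = 3
h_1 = 2
cx_2 = 1
cy_2 = 6
cz_2 = 3
cx_3 = 3
cy_3 = 4
r_3 = 1
cx_4 = 2
cy_4 = 3
cz_4 = 5
h_4 = 3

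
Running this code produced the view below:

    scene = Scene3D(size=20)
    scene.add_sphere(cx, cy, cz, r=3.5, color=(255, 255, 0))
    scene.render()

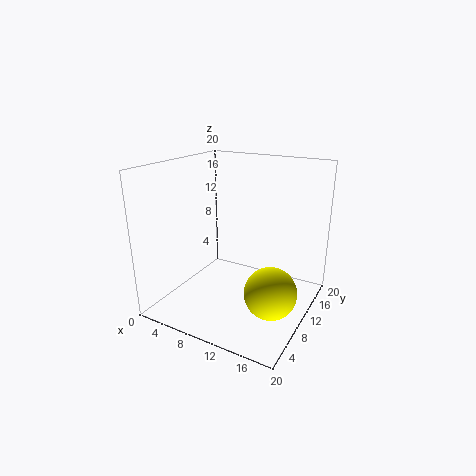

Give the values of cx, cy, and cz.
cx = 16; cy = 8; cz = 4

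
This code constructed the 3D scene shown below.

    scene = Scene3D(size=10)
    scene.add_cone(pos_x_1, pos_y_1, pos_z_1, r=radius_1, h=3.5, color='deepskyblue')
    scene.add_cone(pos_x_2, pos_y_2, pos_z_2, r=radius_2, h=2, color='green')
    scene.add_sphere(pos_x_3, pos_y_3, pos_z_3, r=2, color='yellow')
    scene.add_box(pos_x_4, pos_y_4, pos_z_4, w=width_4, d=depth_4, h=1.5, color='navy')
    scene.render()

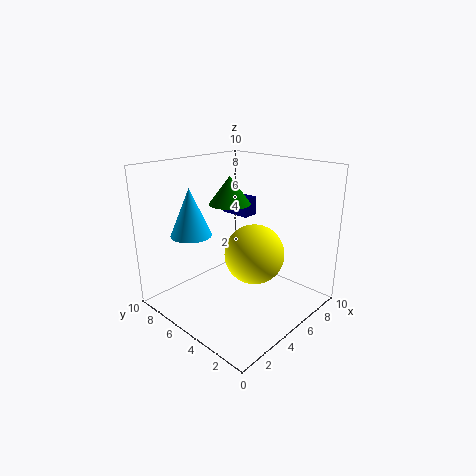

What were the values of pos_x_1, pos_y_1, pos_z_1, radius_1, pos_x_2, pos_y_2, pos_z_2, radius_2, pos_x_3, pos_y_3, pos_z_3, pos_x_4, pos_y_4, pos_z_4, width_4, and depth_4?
pos_x_1 = 3.5
pos_y_1 = 8.25
pos_z_1 = 4.75
radius_1 = 1.5
pos_x_2 = 5.75
pos_y_2 = 6.5
pos_z_2 = 7
radius_2 = 1.5
pos_x_3 = 5
pos_y_3 = 3.5
pos_z_3 = 4.25
pos_x_4 = 8
pos_y_4 = 7
pos_z_4 = 5.25
width_4 = 1.25
depth_4 = 2.5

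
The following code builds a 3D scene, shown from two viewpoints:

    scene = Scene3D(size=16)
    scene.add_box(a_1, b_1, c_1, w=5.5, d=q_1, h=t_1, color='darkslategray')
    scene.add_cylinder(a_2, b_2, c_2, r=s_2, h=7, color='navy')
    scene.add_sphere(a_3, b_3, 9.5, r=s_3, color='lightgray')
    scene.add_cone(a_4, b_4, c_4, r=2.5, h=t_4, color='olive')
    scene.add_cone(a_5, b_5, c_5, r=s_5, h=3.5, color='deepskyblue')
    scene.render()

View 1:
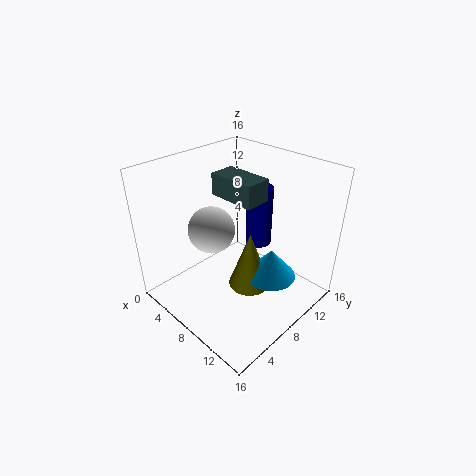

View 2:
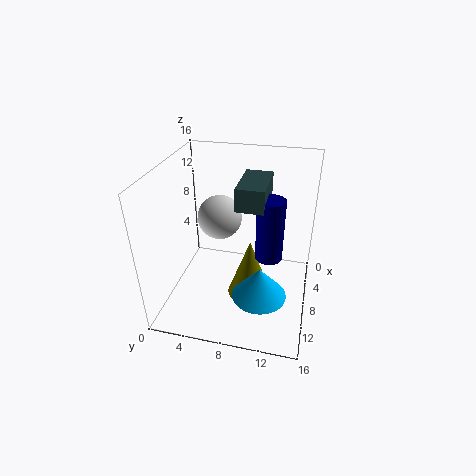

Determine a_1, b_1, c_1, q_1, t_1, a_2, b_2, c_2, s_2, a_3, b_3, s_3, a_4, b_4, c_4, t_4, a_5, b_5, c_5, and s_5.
a_1 = 4, b_1 = 8, c_1 = 12, q_1 = 3, t_1 = 2.5, a_2 = 8, b_2 = 11.5, c_2 = 6, s_2 = 1.5, a_3 = 6.5, b_3 = 5.5, s_3 = 2.5, a_4 = 8.5, b_4 = 9.5, c_4 = 1, t_4 = 7, a_5 = 10.5, b_5 = 11, c_5 = 2.5, s_5 = 3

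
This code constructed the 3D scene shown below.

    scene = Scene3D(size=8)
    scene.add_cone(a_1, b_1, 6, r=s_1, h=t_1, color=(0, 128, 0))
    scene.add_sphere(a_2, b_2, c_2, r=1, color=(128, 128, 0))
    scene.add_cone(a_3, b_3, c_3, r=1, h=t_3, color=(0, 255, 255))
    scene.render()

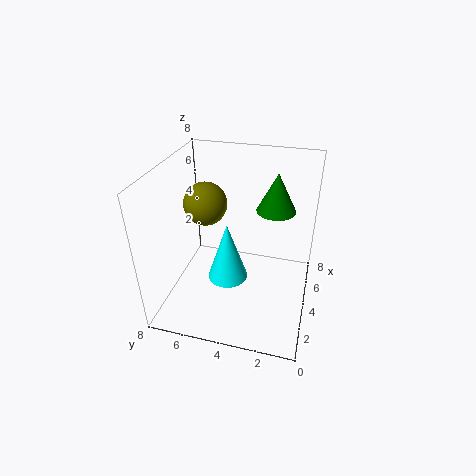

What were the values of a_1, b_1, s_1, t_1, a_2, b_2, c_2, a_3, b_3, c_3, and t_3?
a_1 = 4; b_1 = 2; s_1 = 1; t_1 = 2; a_2 = 2; b_2 = 5; c_2 = 7; a_3 = 2; b_3 = 4; c_3 = 3; t_3 = 3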